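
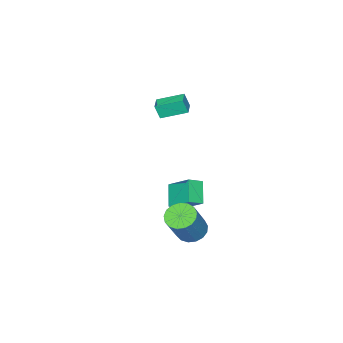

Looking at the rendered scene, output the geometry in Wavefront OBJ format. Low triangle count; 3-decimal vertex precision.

v 0.66 0.64 0.536
v 0.64 2.002 1.603
v -0.084 0.935 0.146
v -0.103 2.297 1.213
v 1.423 1.363 -0.373
v 1.404 2.725 0.694
v 0.68 1.658 -0.763
v 0.66 3.02 0.304
v 2.264 3.702 -0.389
v 2.894 4.057 -0.816
v 3.966 4.294 0.963
v 3.336 3.938 1.389
v 2.659 4.367 -0.716
v 3.73 4.604 1.063
v 2.333 4.525 -0.541
v 3.405 4.762 1.238
v 1.992 4.494 -0.331
v 3.063 4.731 1.448
v 1.713 4.281 -0.134
v 2.784 4.518 1.645
v 1.56 3.936 0.004
v 2.631 4.173 1.782
v 1.569 3.537 0.052
v 2.64 3.774 1.83
v 1.737 3.176 -0.002
v 2.808 3.412 1.777
v 2.026 2.935 -0.144
v 3.097 3.171 1.635
v 2.369 2.87 -0.342
v 3.441 3.106 1.437
v 2.689 2.995 -0.551
v 3.76 3.232 1.228
v 2.911 3.282 -0.723
v 3.983 3.519 1.056
v 2.985 3.666 -0.819
v 4.057 3.902 0.96
v -4.182 -2.355 2.752
v -4.044 -2.63 3.608
v -3.456 -1.793 2.816
v -3.318 -2.069 3.672
v -3.242 -3.511 2.228
v -3.104 -3.787 3.084
v -2.516 -2.95 2.292
v -2.378 -3.225 3.148
f 2 4 1
f 5 2 1
f 1 4 3
f 3 5 1
f 2 8 4
f 6 2 5
f 6 8 2
f 4 8 3
f 7 5 3
f 3 8 7
f 7 6 5
f 8 6 7
f 10 9 13
f 10 13 11
f 11 13 14
f 11 14 12
f 13 9 15
f 13 15 14
f 14 15 16
f 14 16 12
f 15 9 17
f 15 17 16
f 16 17 18
f 16 18 12
f 17 9 19
f 17 19 18
f 18 19 20
f 18 20 12
f 19 9 21
f 19 21 20
f 20 21 22
f 20 22 12
f 21 9 23
f 21 23 22
f 22 23 24
f 22 24 12
f 23 9 25
f 23 25 24
f 24 25 26
f 24 26 12
f 25 9 27
f 25 27 26
f 26 27 28
f 26 28 12
f 27 9 29
f 27 29 28
f 28 29 30
f 28 30 12
f 29 9 31
f 29 31 30
f 30 31 32
f 30 32 12
f 31 9 33
f 31 33 32
f 32 33 34
f 32 34 12
f 33 9 35
f 33 35 34
f 34 35 36
f 34 36 12
f 35 9 10
f 35 10 36
f 36 10 11
f 36 11 12
f 38 40 37
f 41 38 37
f 37 40 39
f 39 41 37
f 38 44 40
f 42 38 41
f 42 44 38
f 40 44 39
f 43 41 39
f 39 44 43
f 43 42 41
f 44 42 43



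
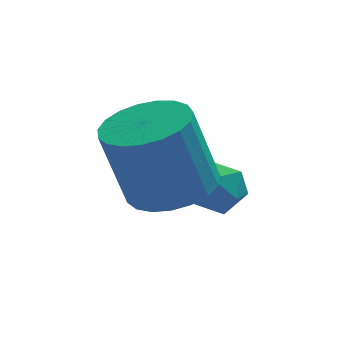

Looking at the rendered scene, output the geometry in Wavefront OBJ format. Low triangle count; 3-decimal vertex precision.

v -0.881 -3.664 2.002
v 0.017 -4.127 2.287
v -0.561 -4.019 4.283
v -1.459 -3.556 3.998
v 0.126 -3.705 2.296
v -0.451 -3.596 4.291
v 0.061 -3.275 2.254
v -0.517 -3.167 4.249
v -0.167 -2.913 2.168
v -0.745 -2.804 4.164
v -0.519 -2.68 2.054
v -1.096 -2.572 4.049
v -0.933 -2.618 1.931
v -1.51 -2.51 3.926
v -1.338 -2.737 1.82
v -1.916 -2.628 3.815
v -1.664 -3.016 1.74
v -2.242 -2.907 3.736
v -1.855 -3.407 1.706
v -2.433 -3.298 3.702
v -1.878 -3.843 1.724
v -2.455 -3.734 3.719
v -1.728 -4.247 1.789
v -2.305 -4.139 3.784
v -1.432 -4.551 1.891
v -2.009 -4.443 3.887
v -1.04 -4.702 2.013
v -1.618 -4.594 4.008
v -0.621 -4.673 2.132
v -1.199 -4.565 4.128
v -0.247 -4.47 2.23
v -0.825 -4.361 4.225
v -0.175 -2.227 1.313
v 0.328 -2.464 0.769
v 0.012 -3.296 1.951
v 0.515 -3.533 1.407
v 0.699 -2.938 1.874
v 0.583 -2.278 1.48
v -0.243 -3.482 1.24
v -0.359 -2.822 0.846
v 0.286 -3.24 0.724
v 0.868 -2.903 1.115
v -0.528 -2.857 1.605
v 0.054 -2.52 1.996
f 2 1 5
f 2 5 3
f 3 5 6
f 3 6 4
f 5 1 7
f 5 7 6
f 6 7 8
f 6 8 4
f 7 1 9
f 7 9 8
f 8 9 10
f 8 10 4
f 9 1 11
f 9 11 10
f 10 11 12
f 10 12 4
f 11 1 13
f 11 13 12
f 12 13 14
f 12 14 4
f 13 1 15
f 13 15 14
f 14 15 16
f 14 16 4
f 15 1 17
f 15 17 16
f 16 17 18
f 16 18 4
f 17 1 19
f 17 19 18
f 18 19 20
f 18 20 4
f 19 1 21
f 19 21 20
f 20 21 22
f 20 22 4
f 21 1 23
f 21 23 22
f 22 23 24
f 22 24 4
f 23 1 25
f 23 25 24
f 24 25 26
f 24 26 4
f 25 1 27
f 25 27 26
f 26 27 28
f 26 28 4
f 27 1 29
f 27 29 28
f 28 29 30
f 28 30 4
f 29 1 31
f 29 31 30
f 30 31 32
f 30 32 4
f 31 1 2
f 31 2 32
f 32 2 3
f 32 3 4
f 33 44 38
f 33 38 34
f 33 34 40
f 33 40 43
f 33 43 44
f 34 38 42
f 38 44 37
f 44 43 35
f 43 40 39
f 40 34 41
f 36 42 37
f 36 37 35
f 36 35 39
f 36 39 41
f 36 41 42
f 37 42 38
f 35 37 44
f 39 35 43
f 41 39 40
f 42 41 34



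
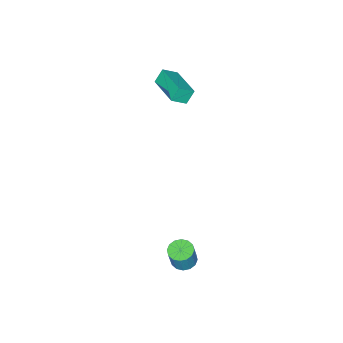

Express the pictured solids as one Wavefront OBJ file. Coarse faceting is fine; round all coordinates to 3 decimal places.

v 1.224 3.809 -3.352
v 1.606 3.301 -3.423
v 1.959 3.403 -2.26
v 1.576 3.911 -2.188
v 1.794 3.562 -3.503
v 2.147 3.664 -2.34
v 1.829 3.889 -3.542
v 2.182 3.991 -2.379
v 1.702 4.195 -3.531
v 2.055 4.297 -2.367
v 1.447 4.397 -3.471
v 1.799 4.499 -2.307
v 1.131 4.442 -3.379
v 1.484 4.544 -2.216
v 0.841 4.317 -3.28
v 1.194 4.419 -2.117
v 0.653 4.056 -3.2
v 1.006 4.158 -2.037
v 0.618 3.729 -3.161
v 0.971 3.831 -1.998
v 0.745 3.423 -3.173
v 1.098 3.525 -2.009
v 1.001 3.221 -3.233
v 1.353 3.323 -2.069
v 1.316 3.176 -3.324
v 1.669 3.278 -2.161
v -4.227 -1.686 3.705
v -3.542 -2.042 4.187
v -3.449 0.14 3.947
v -2.764 -0.216 4.429
v -3.776 -1.784 2.991
v -3.091 -2.14 3.473
v -2.998 0.042 3.233
v -2.313 -0.314 3.715
f 2 1 5
f 2 5 3
f 3 5 6
f 3 6 4
f 5 1 7
f 5 7 6
f 6 7 8
f 6 8 4
f 7 1 9
f 7 9 8
f 8 9 10
f 8 10 4
f 9 1 11
f 9 11 10
f 10 11 12
f 10 12 4
f 11 1 13
f 11 13 12
f 12 13 14
f 12 14 4
f 13 1 15
f 13 15 14
f 14 15 16
f 14 16 4
f 15 1 17
f 15 17 16
f 16 17 18
f 16 18 4
f 17 1 19
f 17 19 18
f 18 19 20
f 18 20 4
f 19 1 21
f 19 21 20
f 20 21 22
f 20 22 4
f 21 1 23
f 21 23 22
f 22 23 24
f 22 24 4
f 23 1 25
f 23 25 24
f 24 25 26
f 24 26 4
f 25 1 2
f 25 2 26
f 26 2 3
f 26 3 4
f 28 30 27
f 31 28 27
f 27 30 29
f 29 31 27
f 28 34 30
f 32 28 31
f 32 34 28
f 30 34 29
f 33 31 29
f 29 34 33
f 33 32 31
f 34 32 33



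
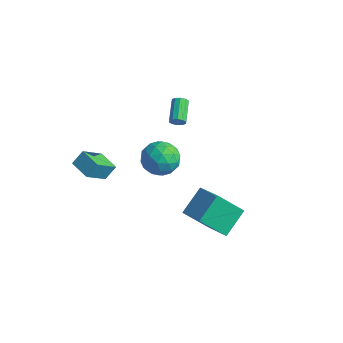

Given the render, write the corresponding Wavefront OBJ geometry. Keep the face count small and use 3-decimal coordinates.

v -4.197 -3.126 0.953
v -3.984 -2.435 1.728
v -4.075 -1.712 -0.34
v -3.862 -1.021 0.436
v -2.838 -3.379 0.804
v -2.625 -2.688 1.58
v -2.716 -1.965 -0.488
v -2.503 -1.274 0.287
v 2.646 -1.376 -0.392
v 4.294 -1.837 0.434
v 2.579 0.239 0.645
v 4.226 -0.223 1.471
v 3.734 -0.317 -1.971
v 5.381 -0.779 -1.145
v 3.666 1.297 -0.934
v 5.314 0.836 -0.108
v 0.928 0.158 3.274
v 1.246 -0.38 2.239
v -0.026 -1.46 3.821
v 0.292 -1.998 2.786
v 1.129 -1.757 3.624
v 1.719 -0.757 3.286
v -0.499 -1.083 2.774
v 0.091 -0.083 2.436
v 0.364 -1.147 1.93
v 1.37 -1.563 2.455
v -0.15 -0.277 3.605
v 0.856 -0.693 4.13
v 1.171 0.031 2.708
v 0.049 -1.871 3.352
v 0.541 -1.729 3.844
v 0.728 -2.045 3.236
v 1.449 -0.191 3.324
v 1.636 -0.507 2.715
v 1.567 -1.316 3.529
v -0.416 -1.333 3.345
v -0.229 -1.649 2.736
v 0.492 0.205 2.824
v 0.679 -0.111 2.216
v -0.347 -0.524 2.531
v 0.839 -0.736 1.918
v 0.278 -1.687 2.24
v -0.187 -1.149 2.233
v 0.16 -0.561 2.034
v 1.431 -0.981 2.227
v 0.87 -1.932 2.548
v 1.362 -1.79 3.041
v 1.709 -1.202 2.842
v 0.912 -1.431 2.045
v 0.35 0.092 3.512
v -0.211 -0.859 3.833
v -0.489 -0.638 3.218
v -0.142 -0.05 3.019
v 0.942 -0.153 3.82
v 0.381 -1.104 4.142
v 1.06 -1.279 4.026
v 1.407 -0.691 3.827
v 0.308 -0.409 4.015
v -1.267 2.714 2.377
v -0.909 2.785 2.747
v -1.755 3.997 3.333
v -2.113 3.926 2.963
v -0.827 2.965 2.494
v -1.672 4.177 3.079
v -0.913 3.048 2.196
v -1.759 4.261 2.781
v -1.134 3.004 1.967
v -1.98 4.217 2.553
v -1.407 2.849 1.895
v -2.252 4.062 2.48
v -1.625 2.643 2.007
v -2.471 3.855 2.593
v -1.708 2.463 2.261
v -2.553 3.675 2.846
v -1.621 2.379 2.559
v -2.467 3.592 3.144
v -1.4 2.423 2.787
v -2.246 3.636 3.373
v -1.128 2.578 2.86
v -1.973 3.791 3.445
f 2 4 1
f 5 2 1
f 1 4 3
f 3 5 1
f 2 8 4
f 6 2 5
f 6 8 2
f 4 8 3
f 7 5 3
f 3 8 7
f 7 6 5
f 8 6 7
f 10 12 9
f 13 10 9
f 9 12 11
f 11 13 9
f 10 16 12
f 14 10 13
f 14 16 10
f 12 16 11
f 15 13 11
f 11 16 15
f 15 14 13
f 16 14 15
f 17 54 33
f 54 28 57
f 33 57 22
f 54 57 33
f 17 33 29
f 33 22 34
f 29 34 18
f 33 34 29
f 17 29 38
f 29 18 39
f 38 39 24
f 29 39 38
f 17 38 50
f 38 24 53
f 50 53 27
f 38 53 50
f 17 50 54
f 50 27 58
f 54 58 28
f 50 58 54
f 18 34 45
f 34 22 48
f 45 48 26
f 34 48 45
f 22 57 35
f 57 28 56
f 35 56 21
f 57 56 35
f 28 58 55
f 58 27 51
f 55 51 19
f 58 51 55
f 27 53 52
f 53 24 40
f 52 40 23
f 53 40 52
f 24 39 44
f 39 18 41
f 44 41 25
f 39 41 44
f 20 46 32
f 46 26 47
f 32 47 21
f 46 47 32
f 20 32 30
f 32 21 31
f 30 31 19
f 32 31 30
f 20 30 37
f 30 19 36
f 37 36 23
f 30 36 37
f 20 37 42
f 37 23 43
f 42 43 25
f 37 43 42
f 20 42 46
f 42 25 49
f 46 49 26
f 42 49 46
f 21 47 35
f 47 26 48
f 35 48 22
f 47 48 35
f 19 31 55
f 31 21 56
f 55 56 28
f 31 56 55
f 23 36 52
f 36 19 51
f 52 51 27
f 36 51 52
f 25 43 44
f 43 23 40
f 44 40 24
f 43 40 44
f 26 49 45
f 49 25 41
f 45 41 18
f 49 41 45
f 60 59 63
f 60 63 61
f 61 63 64
f 61 64 62
f 63 59 65
f 63 65 64
f 64 65 66
f 64 66 62
f 65 59 67
f 65 67 66
f 66 67 68
f 66 68 62
f 67 59 69
f 67 69 68
f 68 69 70
f 68 70 62
f 69 59 71
f 69 71 70
f 70 71 72
f 70 72 62
f 71 59 73
f 71 73 72
f 72 73 74
f 72 74 62
f 73 59 75
f 73 75 74
f 74 75 76
f 74 76 62
f 75 59 77
f 75 77 76
f 76 77 78
f 76 78 62
f 77 59 79
f 77 79 78
f 78 79 80
f 78 80 62
f 79 59 60
f 79 60 80
f 80 60 61
f 80 61 62



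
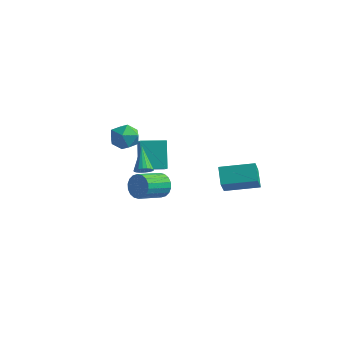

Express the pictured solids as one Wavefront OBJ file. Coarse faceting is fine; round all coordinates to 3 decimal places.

v -2.499 3.361 1.332
v -1.873 2.723 1.921
v -1.454 4.302 1.24
v -0.827 3.665 1.828
v -1.893 2.535 -0.208
v -1.266 1.898 0.38
v -0.847 3.477 -0.301
v -0.221 2.839 0.288
v 0.461 1.212 0.116
v 0.859 1.342 0.774
v 0.457 -0.103 1.302
v 0.059 -0.232 0.644
v 0.541 1.459 0.852
v 0.14 0.014 1.38
v 0.208 1.527 0.784
v -0.194 0.082 1.312
v -0.076 1.532 0.583
v -0.477 0.087 1.111
v -0.253 1.475 0.29
v -0.654 0.03 0.818
v -0.289 1.365 -0.037
v -0.69 -0.08 0.491
v -0.176 1.225 -0.334
v -0.578 -0.22 0.194
v 0.063 1.083 -0.542
v -0.339 -0.362 -0.014
v 0.38 0.966 -0.62
v -0.021 -0.479 -0.092
v 0.714 0.898 -0.552
v 0.312 -0.547 -0.024
v 0.997 0.893 -0.351
v 0.596 -0.552 0.177
v 1.174 0.95 -0.058
v 0.773 -0.495 0.47
v 1.21 1.06 0.269
v 0.809 -0.385 0.797
v 1.098 1.2 0.566
v 0.696 -0.245 1.094
v 0.295 -0.046 1.813
v 0.733 -0.031 2.093
v -0.475 0.866 2.967
v 0.752 0.156 1.958
v 0.68 0.303 1.794
v 0.532 0.381 1.634
v 0.337 0.374 1.509
v 0.134 0.284 1.445
v -0.037 0.128 1.453
v -0.143 -0.061 1.533
v -0.162 -0.248 1.668
v -0.09 -0.395 1.832
v 0.058 -0.473 1.992
v 0.253 -0.466 2.117
v 0.456 -0.376 2.182
v 0.627 -0.221 2.173
v -2.444 3.282 2.29
v -2.093 2.848 1.552
v -3.267 2.072 2.608
v -2.916 1.638 1.87
v -2.377 1.819 2.601
v -1.869 2.566 2.404
v -3.491 2.354 1.756
v -2.983 3.101 1.559
v -2.739 2.275 1.222
v -2.051 1.944 1.744
v -3.309 2.976 2.416
v -2.621 2.645 2.938
v 3.568 2.078 0.807
v 2.99 2.744 1.576
v 3.167 3.032 -0.32
v 2.589 3.698 0.449
v 5.151 3.102 1.111
v 4.573 3.768 1.88
v 4.75 4.056 -0.016
v 4.172 4.722 0.753
f 2 4 1
f 5 2 1
f 1 4 3
f 3 5 1
f 2 8 4
f 6 2 5
f 6 8 2
f 4 8 3
f 7 5 3
f 3 8 7
f 7 6 5
f 8 6 7
f 10 9 13
f 10 13 11
f 11 13 14
f 11 14 12
f 13 9 15
f 13 15 14
f 14 15 16
f 14 16 12
f 15 9 17
f 15 17 16
f 16 17 18
f 16 18 12
f 17 9 19
f 17 19 18
f 18 19 20
f 18 20 12
f 19 9 21
f 19 21 20
f 20 21 22
f 20 22 12
f 21 9 23
f 21 23 22
f 22 23 24
f 22 24 12
f 23 9 25
f 23 25 24
f 24 25 26
f 24 26 12
f 25 9 27
f 25 27 26
f 26 27 28
f 26 28 12
f 27 9 29
f 27 29 28
f 28 29 30
f 28 30 12
f 29 9 31
f 29 31 30
f 30 31 32
f 30 32 12
f 31 9 33
f 31 33 32
f 32 33 34
f 32 34 12
f 33 9 35
f 33 35 34
f 34 35 36
f 34 36 12
f 35 9 37
f 35 37 36
f 36 37 38
f 36 38 12
f 37 9 10
f 37 10 38
f 38 10 11
f 38 11 12
f 40 39 42
f 40 42 41
f 42 39 43
f 42 43 41
f 43 39 44
f 43 44 41
f 44 39 45
f 44 45 41
f 45 39 46
f 45 46 41
f 46 39 47
f 46 47 41
f 47 39 48
f 47 48 41
f 48 39 49
f 48 49 41
f 49 39 50
f 49 50 41
f 50 39 51
f 50 51 41
f 51 39 52
f 51 52 41
f 52 39 53
f 52 53 41
f 53 39 54
f 53 54 41
f 54 39 40
f 54 40 41
f 55 66 60
f 55 60 56
f 55 56 62
f 55 62 65
f 55 65 66
f 56 60 64
f 60 66 59
f 66 65 57
f 65 62 61
f 62 56 63
f 58 64 59
f 58 59 57
f 58 57 61
f 58 61 63
f 58 63 64
f 59 64 60
f 57 59 66
f 61 57 65
f 63 61 62
f 64 63 56
f 68 70 67
f 71 68 67
f 67 70 69
f 69 71 67
f 68 74 70
f 72 68 71
f 72 74 68
f 70 74 69
f 73 71 69
f 69 74 73
f 73 72 71
f 74 72 73



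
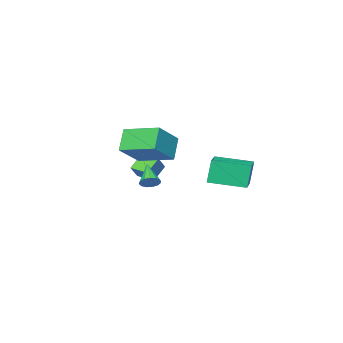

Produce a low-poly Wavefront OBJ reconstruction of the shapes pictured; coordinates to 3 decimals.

v 3.008 0.023 0.566
v 3.512 -0.181 0.738
v 2.332 -0.903 1.454
v 3.44 0.061 0.935
v 3.231 0.292 1.016
v 2.952 0.436 0.954
v 2.69 0.45 0.768
v 2.529 0.327 0.518
v 2.52 0.108 0.284
v 2.667 -0.138 0.139
v 2.921 -0.333 0.129
v 3.204 -0.416 0.258
v 3.424 -0.359 0.485
v -1.056 -4.435 -0.114
v -0.347 -4.193 0.705
v -1.267 -3.364 -0.248
v -0.558 -3.122 0.571
v -0.162 -4.358 -0.911
v 0.547 -4.116 -0.092
v -0.373 -3.287 -1.045
v 0.336 -3.045 -0.226
v -0.566 -4.325 1.641
v 1.045 -4.092 2.854
v -1.207 -2.271 2.099
v 0.404 -2.038 3.311
v 0.256 -3.802 0.449
v 1.867 -3.569 1.661
v -0.385 -1.748 0.906
v 1.226 -1.515 2.119
v -1.108 3.075 0.27
v -1.447 3.048 1.7
v 0.258 4.196 0.614
v -0.081 4.169 2.044
v 0.141 1.471 0.536
v -0.198 1.444 1.966
v 1.507 2.592 0.88
v 1.168 2.565 2.31
f 2 1 4
f 2 4 3
f 4 1 5
f 4 5 3
f 5 1 6
f 5 6 3
f 6 1 7
f 6 7 3
f 7 1 8
f 7 8 3
f 8 1 9
f 8 9 3
f 9 1 10
f 9 10 3
f 10 1 11
f 10 11 3
f 11 1 12
f 11 12 3
f 12 1 13
f 12 13 3
f 13 1 2
f 13 2 3
f 15 17 14
f 18 15 14
f 14 17 16
f 16 18 14
f 15 21 17
f 19 15 18
f 19 21 15
f 17 21 16
f 20 18 16
f 16 21 20
f 20 19 18
f 21 19 20
f 23 25 22
f 26 23 22
f 22 25 24
f 24 26 22
f 23 29 25
f 27 23 26
f 27 29 23
f 25 29 24
f 28 26 24
f 24 29 28
f 28 27 26
f 29 27 28
f 31 33 30
f 34 31 30
f 30 33 32
f 32 34 30
f 31 37 33
f 35 31 34
f 35 37 31
f 33 37 32
f 36 34 32
f 32 37 36
f 36 35 34
f 37 35 36



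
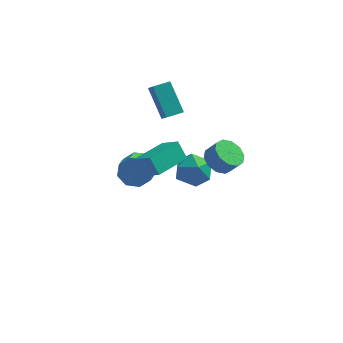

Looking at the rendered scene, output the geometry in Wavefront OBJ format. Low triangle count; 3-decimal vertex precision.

v 0.75 4.431 -4.132
v 1.231 4.891 -3.085
v 0.969 2.569 -3.415
v 1.45 3.029 -2.368
v 0.249 3.201 -2.627
v 0.114 4.352 -3.07
v 2.086 3.108 -3.43
v 1.951 4.259 -3.873
v 2.057 4.073 -2.651
v 0.921 4.131 -2.155
v 1.279 3.329 -4.345
v 0.143 3.387 -3.849
v -1.781 2.364 -2.123
v -1.342 2.751 -1.3
v -1.359 1.443 -0.675
v -1.799 1.056 -1.497
v -2.113 2.779 -1.264
v -2.131 1.471 -0.639
v -2.69 2.564 -1.731
v -2.708 1.255 -1.105
v -2.735 2.231 -2.427
v -2.753 0.923 -1.802
v -2.221 1.977 -2.945
v -2.238 0.669 -2.32
v -1.449 1.949 -2.981
v -1.467 0.641 -2.356
v -0.872 2.165 -2.515
v -0.89 0.856 -1.889
v -0.827 2.497 -1.818
v -0.845 1.189 -1.193
v 2.464 3.819 -2.314
v 2.95 3.082 -2.785
v 3.601 2.944 -1.897
v 3.116 3.681 -1.426
v 3.238 3.614 -2.913
v 3.889 3.476 -2.025
v 3.231 4.224 -2.813
v 3.882 4.085 -1.925
v 2.931 4.679 -2.522
v 3.582 4.541 -1.634
v 2.452 4.806 -2.152
v 3.104 4.668 -1.264
v 1.979 4.556 -1.843
v 2.63 4.418 -0.955
v 1.691 4.024 -1.715
v 2.342 3.886 -0.827
v 1.698 3.415 -1.815
v 2.349 3.276 -0.927
v 1.998 2.959 -2.106
v 2.649 2.821 -1.218
v 2.476 2.832 -2.476
v 3.128 2.694 -1.588
v -0.572 -3.54 2.319
v 0.331 -4.129 3.045
v -1.109 -3.157 3.298
v -0.205 -3.745 4.024
v 0.625 -1.755 2.276
v 1.529 -2.343 3.002
v 0.089 -1.371 3.255
v 0.992 -1.96 3.981
v -0.253 2.448 2.239
v -1.165 3.597 3.824
v -0.609 3.087 1.571
v -1.521 4.236 3.157
v 0.621 3.024 2.323
v -0.291 4.173 3.909
v 0.265 3.663 1.656
v -0.647 4.812 3.241
f 1 12 6
f 1 6 2
f 1 2 8
f 1 8 11
f 1 11 12
f 2 6 10
f 6 12 5
f 12 11 3
f 11 8 7
f 8 2 9
f 4 10 5
f 4 5 3
f 4 3 7
f 4 7 9
f 4 9 10
f 5 10 6
f 3 5 12
f 7 3 11
f 9 7 8
f 10 9 2
f 14 13 17
f 14 17 15
f 15 17 18
f 15 18 16
f 17 13 19
f 17 19 18
f 18 19 20
f 18 20 16
f 19 13 21
f 19 21 20
f 20 21 22
f 20 22 16
f 21 13 23
f 21 23 22
f 22 23 24
f 22 24 16
f 23 13 25
f 23 25 24
f 24 25 26
f 24 26 16
f 25 13 27
f 25 27 26
f 26 27 28
f 26 28 16
f 27 13 29
f 27 29 28
f 28 29 30
f 28 30 16
f 29 13 14
f 29 14 30
f 30 14 15
f 30 15 16
f 32 31 35
f 32 35 33
f 33 35 36
f 33 36 34
f 35 31 37
f 35 37 36
f 36 37 38
f 36 38 34
f 37 31 39
f 37 39 38
f 38 39 40
f 38 40 34
f 39 31 41
f 39 41 40
f 40 41 42
f 40 42 34
f 41 31 43
f 41 43 42
f 42 43 44
f 42 44 34
f 43 31 45
f 43 45 44
f 44 45 46
f 44 46 34
f 45 31 47
f 45 47 46
f 46 47 48
f 46 48 34
f 47 31 49
f 47 49 48
f 48 49 50
f 48 50 34
f 49 31 51
f 49 51 50
f 50 51 52
f 50 52 34
f 51 31 32
f 51 32 52
f 52 32 33
f 52 33 34
f 54 56 53
f 57 54 53
f 53 56 55
f 55 57 53
f 54 60 56
f 58 54 57
f 58 60 54
f 56 60 55
f 59 57 55
f 55 60 59
f 59 58 57
f 60 58 59
f 62 64 61
f 65 62 61
f 61 64 63
f 63 65 61
f 62 68 64
f 66 62 65
f 66 68 62
f 64 68 63
f 67 65 63
f 63 68 67
f 67 66 65
f 68 66 67



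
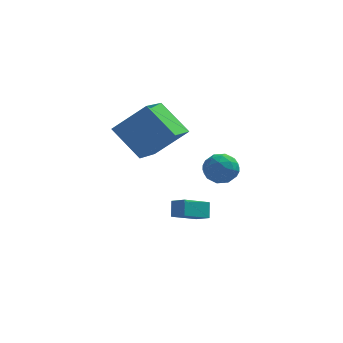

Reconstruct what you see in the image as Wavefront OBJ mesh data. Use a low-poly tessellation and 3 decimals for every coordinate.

v -0.202 -1.29 0.584
v -1.481 -0.454 1.875
v 0.274 0.636 -0.191
v -1.004 1.472 1.1
v 1.284 -1.112 1.94
v 0.006 -0.276 3.231
v 1.761 0.814 1.165
v 0.482 1.65 2.456
v 1.083 -0.71 -3.332
v 1.061 -0.182 -2.654
v 2.12 0.138 -3.96
v 2.099 0.666 -3.281
v 1.681 -1.166 -2.959
v 1.66 -0.638 -2.28
v 2.719 -0.318 -3.586
v 2.697 0.21 -2.908
v 3.02 -1.113 -0.017
v 3.773 -1.156 0.355
v 2.747 -2.384 0.385
v 3.5 -2.427 0.757
v 2.904 -1.922 1.07
v 3.073 -1.137 0.822
v 3.447 -2.403 -0.082
v 3.616 -1.618 -0.33
v 4.037 -1.954 0.316
v 3.701 -1.657 1.027
v 2.819 -1.883 -0.287
v 2.483 -1.586 0.424
v 3.42 -1.023 0.134
v 3.1 -2.517 0.606
v 2.75 -2.22 0.79
v 3.192 -2.246 1.009
v 3.009 -1.011 0.408
v 3.452 -1.037 0.627
v 2.941 -1.487 1.047
v 3.068 -2.503 0.113
v 3.511 -2.529 0.332
v 3.328 -1.294 -0.269
v 3.77 -1.32 -0.05
v 3.579 -2.053 -0.307
v 4.018 -1.517 0.329
v 3.858 -2.265 0.566
v 3.826 -2.25 0.073
v 3.925 -1.789 -0.074
v 3.821 -1.343 0.748
v 3.661 -2.09 0.984
v 3.311 -1.793 1.168
v 3.41 -1.331 1.022
v 3.976 -1.812 0.724
v 2.859 -1.45 -0.244
v 2.699 -2.197 -0.008
v 3.11 -2.209 -0.282
v 3.209 -1.747 -0.428
v 2.662 -1.275 0.174
v 2.502 -2.023 0.411
v 2.595 -1.751 0.814
v 2.694 -1.29 0.667
v 2.544 -1.728 0.016
f 2 4 1
f 5 2 1
f 1 4 3
f 3 5 1
f 2 8 4
f 6 2 5
f 6 8 2
f 4 8 3
f 7 5 3
f 3 8 7
f 7 6 5
f 8 6 7
f 10 12 9
f 13 10 9
f 9 12 11
f 11 13 9
f 10 16 12
f 14 10 13
f 14 16 10
f 12 16 11
f 15 13 11
f 11 16 15
f 15 14 13
f 16 14 15
f 17 54 33
f 54 28 57
f 33 57 22
f 54 57 33
f 17 33 29
f 33 22 34
f 29 34 18
f 33 34 29
f 17 29 38
f 29 18 39
f 38 39 24
f 29 39 38
f 17 38 50
f 38 24 53
f 50 53 27
f 38 53 50
f 17 50 54
f 50 27 58
f 54 58 28
f 50 58 54
f 18 34 45
f 34 22 48
f 45 48 26
f 34 48 45
f 22 57 35
f 57 28 56
f 35 56 21
f 57 56 35
f 28 58 55
f 58 27 51
f 55 51 19
f 58 51 55
f 27 53 52
f 53 24 40
f 52 40 23
f 53 40 52
f 24 39 44
f 39 18 41
f 44 41 25
f 39 41 44
f 20 46 32
f 46 26 47
f 32 47 21
f 46 47 32
f 20 32 30
f 32 21 31
f 30 31 19
f 32 31 30
f 20 30 37
f 30 19 36
f 37 36 23
f 30 36 37
f 20 37 42
f 37 23 43
f 42 43 25
f 37 43 42
f 20 42 46
f 42 25 49
f 46 49 26
f 42 49 46
f 21 47 35
f 47 26 48
f 35 48 22
f 47 48 35
f 19 31 55
f 31 21 56
f 55 56 28
f 31 56 55
f 23 36 52
f 36 19 51
f 52 51 27
f 36 51 52
f 25 43 44
f 43 23 40
f 44 40 24
f 43 40 44
f 26 49 45
f 49 25 41
f 45 41 18
f 49 41 45



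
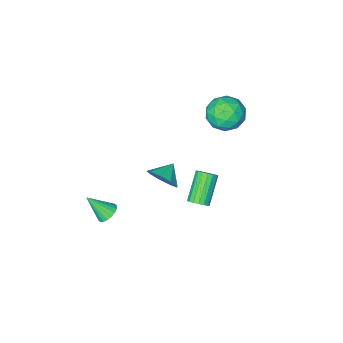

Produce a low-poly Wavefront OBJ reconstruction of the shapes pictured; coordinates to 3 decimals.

v -3.269 0.305 4.687
v -2.641 -0.144 3.73
v -4.979 -0.216 3.81
v -4.351 -0.665 2.853
v -4.296 -1.23 3.944
v -3.239 -0.908 4.486
v -4.381 0.548 3.054
v -3.324 0.87 3.596
v -3.328 0.006 2.72
v -3.276 -1.093 3.27
v -4.344 0.733 4.27
v -4.292 -0.366 4.82
v -2.805 0.126 4.286
v -4.815 -0.486 3.254
v -4.783 -0.818 3.896
v -4.413 -1.082 3.333
v -3.157 -0.323 4.73
v -2.788 -0.587 4.167
v -3.76 -1.225 4.293
v -4.832 0.227 3.373
v -4.463 -0.037 2.81
v -3.207 0.722 4.207
v -2.837 0.458 3.644
v -3.86 0.865 3.247
v -2.84 -0.05 3.129
v -3.844 -0.356 2.614
v -3.862 0.357 2.732
v -3.241 0.546 3.051
v -2.809 -0.696 3.453
v -3.814 -1.002 2.937
v -3.781 -1.334 3.579
v -3.161 -1.145 3.897
v -3.213 -0.607 2.859
v -3.806 0.642 4.603
v -4.811 0.336 4.087
v -4.459 0.785 3.643
v -3.839 0.974 3.961
v -3.776 -0.004 4.926
v -4.78 -0.31 4.411
v -4.379 -0.906 4.489
v -3.758 -0.717 4.808
v -4.407 0.247 4.681
v 1.352 1.154 1.847
v 1.92 0.832 2.617
v 0.388 0.806 2.413
v 1.74 1.492 2.716
v 1.378 1.993 2.409
v 1.003 2.102 1.838
v 0.792 1.768 1.272
v 0.842 1.146 0.975
v 1.131 0.528 1.086
v 1.523 0.203 1.553
v 1.835 0.323 2.158
v 2.757 -2.439 -4.027
v 3.395 -2.241 -4.322
v 3.623 -3.301 -2.733
v 3.332 -1.997 -4.117
v 3.154 -1.841 -3.894
v 2.898 -1.803 -3.698
v 2.614 -1.891 -3.567
v 2.359 -2.088 -3.527
v 2.182 -2.354 -3.586
v 2.119 -2.637 -3.733
v 2.183 -2.881 -3.938
v 2.361 -3.037 -4.161
v 2.617 -3.075 -4.357
v 2.901 -2.987 -4.488
v 3.156 -2.79 -4.528
v 3.333 -2.524 -4.468
v -0.679 1.694 -1.289
v -0.184 1.32 -1.096
v -1.386 0.432 0.263
v -1.881 0.806 0.069
v -0.163 1.571 -0.914
v -1.365 0.683 0.445
v -0.261 1.851 -0.817
v -1.463 0.962 0.542
v -0.454 2.094 -0.829
v -1.656 1.205 0.53
v -0.699 2.246 -0.946
v -1.901 1.357 0.413
v -0.939 2.271 -1.142
v -2.141 1.383 0.217
v -1.12 2.165 -1.372
v -2.322 1.276 -0.013
v -1.2 1.95 -1.583
v -2.402 1.062 -0.224
v -1.16 1.677 -1.726
v -2.362 0.789 -0.367
v -1.01 1.408 -1.77
v -2.212 0.519 -0.411
v -0.785 1.204 -1.703
v -1.987 0.316 -0.344
v -0.535 1.113 -1.542
v -1.737 0.224 -0.183
v -0.318 1.155 -1.323
v -1.52 0.266 0.036
f 1 38 17
f 38 12 41
f 17 41 6
f 38 41 17
f 1 17 13
f 17 6 18
f 13 18 2
f 17 18 13
f 1 13 22
f 13 2 23
f 22 23 8
f 13 23 22
f 1 22 34
f 22 8 37
f 34 37 11
f 22 37 34
f 1 34 38
f 34 11 42
f 38 42 12
f 34 42 38
f 2 18 29
f 18 6 32
f 29 32 10
f 18 32 29
f 6 41 19
f 41 12 40
f 19 40 5
f 41 40 19
f 12 42 39
f 42 11 35
f 39 35 3
f 42 35 39
f 11 37 36
f 37 8 24
f 36 24 7
f 37 24 36
f 8 23 28
f 23 2 25
f 28 25 9
f 23 25 28
f 4 30 16
f 30 10 31
f 16 31 5
f 30 31 16
f 4 16 14
f 16 5 15
f 14 15 3
f 16 15 14
f 4 14 21
f 14 3 20
f 21 20 7
f 14 20 21
f 4 21 26
f 21 7 27
f 26 27 9
f 21 27 26
f 4 26 30
f 26 9 33
f 30 33 10
f 26 33 30
f 5 31 19
f 31 10 32
f 19 32 6
f 31 32 19
f 3 15 39
f 15 5 40
f 39 40 12
f 15 40 39
f 7 20 36
f 20 3 35
f 36 35 11
f 20 35 36
f 9 27 28
f 27 7 24
f 28 24 8
f 27 24 28
f 10 33 29
f 33 9 25
f 29 25 2
f 33 25 29
f 44 43 46
f 44 46 45
f 46 43 47
f 46 47 45
f 47 43 48
f 47 48 45
f 48 43 49
f 48 49 45
f 49 43 50
f 49 50 45
f 50 43 51
f 50 51 45
f 51 43 52
f 51 52 45
f 52 43 53
f 52 53 45
f 53 43 44
f 53 44 45
f 55 54 57
f 55 57 56
f 57 54 58
f 57 58 56
f 58 54 59
f 58 59 56
f 59 54 60
f 59 60 56
f 60 54 61
f 60 61 56
f 61 54 62
f 61 62 56
f 62 54 63
f 62 63 56
f 63 54 64
f 63 64 56
f 64 54 65
f 64 65 56
f 65 54 66
f 65 66 56
f 66 54 67
f 66 67 56
f 67 54 68
f 67 68 56
f 68 54 69
f 68 69 56
f 69 54 55
f 69 55 56
f 71 70 74
f 71 74 72
f 72 74 75
f 72 75 73
f 74 70 76
f 74 76 75
f 75 76 77
f 75 77 73
f 76 70 78
f 76 78 77
f 77 78 79
f 77 79 73
f 78 70 80
f 78 80 79
f 79 80 81
f 79 81 73
f 80 70 82
f 80 82 81
f 81 82 83
f 81 83 73
f 82 70 84
f 82 84 83
f 83 84 85
f 83 85 73
f 84 70 86
f 84 86 85
f 85 86 87
f 85 87 73
f 86 70 88
f 86 88 87
f 87 88 89
f 87 89 73
f 88 70 90
f 88 90 89
f 89 90 91
f 89 91 73
f 90 70 92
f 90 92 91
f 91 92 93
f 91 93 73
f 92 70 94
f 92 94 93
f 93 94 95
f 93 95 73
f 94 70 96
f 94 96 95
f 95 96 97
f 95 97 73
f 96 70 71
f 96 71 97
f 97 71 72
f 97 72 73



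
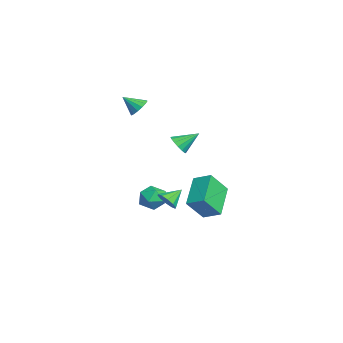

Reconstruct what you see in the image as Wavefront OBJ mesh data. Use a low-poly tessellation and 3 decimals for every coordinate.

v 2.816 1.562 -2.516
v 3.339 1.533 -2.149
v 2.444 2.358 -1.924
v 3.411 1.787 -2.445
v 3.255 1.954 -2.767
v 2.932 1.972 -2.994
v 2.564 1.833 -3.039
v 2.293 1.591 -2.884
v 2.221 1.337 -2.588
v 2.377 1.17 -2.266
v 2.7 1.152 -2.039
v 3.068 1.291 -1.994
v -2.622 0.875 1.812
v -2.099 0.551 1.601
v -2.838 0.045 2.548
v -1.986 0.745 1.852
v -2.044 0.973 2.093
v -2.256 1.175 2.258
v -2.567 1.297 2.303
v -2.892 1.305 2.217
v -3.145 1.198 2.022
v -3.257 1.005 1.771
v -3.2 0.776 1.531
v -2.987 0.574 1.366
v -2.677 0.453 1.32
v -2.352 0.444 1.407
v 2.599 3.754 -2.101
v 2.995 2.854 -0.929
v 3.148 4.534 -1.687
v 3.544 3.634 -0.515
v 4.176 3.166 -3.085
v 4.572 2.266 -1.913
v 4.725 3.946 -2.671
v 5.121 3.046 -1.499
v -1.427 1.602 -3.915
v -0.769 1.937 -4.318
v -0.611 0.663 -3.362
v 0.047 0.998 -3.765
v -0.323 1.422 -3.14
v -0.827 2.002 -3.481
v -0.553 0.598 -4.199
v -1.057 1.178 -4.54
v -0.229 1.316 -4.493
v -0.086 1.825 -3.839
v -1.294 0.775 -3.841
v -1.151 1.284 -3.187
v -1.021 2.669 -0.298
v -0.566 2.4 0.097
v -1.039 3.751 0.458
v -0.388 2.569 -0.141
v -0.38 2.765 -0.42
v -0.543 2.936 -0.667
v -0.835 3.034 -0.816
v -1.176 3.035 -0.825
v -1.476 2.938 -0.694
v -1.654 2.769 -0.456
v -1.663 2.573 -0.176
v -1.499 2.403 0.071
v -1.208 2.304 0.219
v -0.866 2.303 0.228
f 2 1 4
f 2 4 3
f 4 1 5
f 4 5 3
f 5 1 6
f 5 6 3
f 6 1 7
f 6 7 3
f 7 1 8
f 7 8 3
f 8 1 9
f 8 9 3
f 9 1 10
f 9 10 3
f 10 1 11
f 10 11 3
f 11 1 12
f 11 12 3
f 12 1 2
f 12 2 3
f 14 13 16
f 14 16 15
f 16 13 17
f 16 17 15
f 17 13 18
f 17 18 15
f 18 13 19
f 18 19 15
f 19 13 20
f 19 20 15
f 20 13 21
f 20 21 15
f 21 13 22
f 21 22 15
f 22 13 23
f 22 23 15
f 23 13 24
f 23 24 15
f 24 13 25
f 24 25 15
f 25 13 26
f 25 26 15
f 26 13 14
f 26 14 15
f 28 30 27
f 31 28 27
f 27 30 29
f 29 31 27
f 28 34 30
f 32 28 31
f 32 34 28
f 30 34 29
f 33 31 29
f 29 34 33
f 33 32 31
f 34 32 33
f 35 46 40
f 35 40 36
f 35 36 42
f 35 42 45
f 35 45 46
f 36 40 44
f 40 46 39
f 46 45 37
f 45 42 41
f 42 36 43
f 38 44 39
f 38 39 37
f 38 37 41
f 38 41 43
f 38 43 44
f 39 44 40
f 37 39 46
f 41 37 45
f 43 41 42
f 44 43 36
f 48 47 50
f 48 50 49
f 50 47 51
f 50 51 49
f 51 47 52
f 51 52 49
f 52 47 53
f 52 53 49
f 53 47 54
f 53 54 49
f 54 47 55
f 54 55 49
f 55 47 56
f 55 56 49
f 56 47 57
f 56 57 49
f 57 47 58
f 57 58 49
f 58 47 59
f 58 59 49
f 59 47 60
f 59 60 49
f 60 47 48
f 60 48 49



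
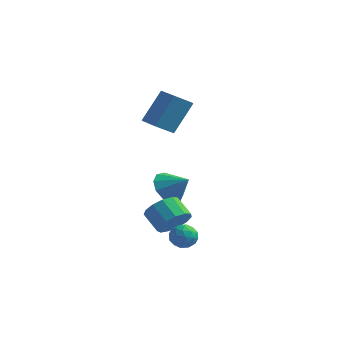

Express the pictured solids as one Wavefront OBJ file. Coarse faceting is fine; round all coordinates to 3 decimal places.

v 2.961 -2.503 -2.389
v 3.277 -3.005 -2.808
v 2.223 -3.315 -1.972
v 2.539 -3.817 -2.391
v 2.901 -3.533 -1.829
v 3.356 -3.031 -2.087
v 2.144 -3.289 -2.693
v 2.599 -2.787 -2.951
v 2.771 -3.49 -2.995
v 3.239 -3.641 -2.462
v 2.261 -2.679 -2.318
v 2.729 -2.83 -1.785
v 3.184 -2.682 -2.635
v 2.316 -3.638 -2.145
v 2.529 -3.471 -1.815
v 2.714 -3.765 -2.061
v 3.23 -2.698 -2.212
v 3.416 -2.993 -2.458
v 3.195 -3.303 -1.883
v 2.084 -3.327 -2.322
v 2.27 -3.622 -2.568
v 2.786 -2.555 -2.719
v 2.971 -2.849 -2.965
v 2.305 -3.017 -2.897
v 3.072 -3.263 -2.991
v 2.639 -3.74 -2.746
v 2.406 -3.43 -2.924
v 2.674 -3.135 -3.075
v 3.347 -3.351 -2.678
v 2.914 -3.829 -2.433
v 3.126 -3.662 -2.103
v 3.394 -3.367 -2.254
v 3.05 -3.637 -2.788
v 2.586 -2.491 -2.347
v 2.153 -2.969 -2.102
v 2.106 -2.953 -2.526
v 2.374 -2.658 -2.677
v 2.861 -2.58 -2.034
v 2.428 -3.057 -1.789
v 2.826 -3.185 -1.705
v 3.094 -2.89 -1.856
v 2.45 -2.683 -1.992
v -0.787 1.755 -2
v -0.33 2.433 -2.626
v 0.347 1.745 -1.18
v -0.648 2.759 -2.181
v -1.019 2.702 -1.667
v -1.302 2.283 -1.281
v -1.389 1.662 -1.169
v -1.245 1.077 -1.374
v -0.927 0.751 -1.818
v -0.555 0.808 -2.332
v -0.273 1.227 -2.719
v -0.186 1.848 -2.831
v 1.408 -1.581 -2.509
v 1.979 -1.608 -1.751
v 1.044 -1.226 -1.032
v 0.472 -1.199 -1.791
v 2.023 -1.115 -1.956
v 1.088 -0.733 -1.237
v 1.872 -0.771 -2.336
v 0.937 -0.388 -1.617
v 1.573 -0.683 -2.772
v 0.638 -0.301 -2.053
v 1.222 -0.881 -3.124
v 0.286 -0.499 -2.405
v 0.929 -1.301 -3.281
v -0.006 -0.919 -2.562
v 0.789 -1.81 -3.193
v -0.147 -1.428 -2.474
v 0.845 -2.246 -2.888
v -0.09 -1.864 -2.169
v 1.079 -2.471 -2.463
v 0.144 -2.089 -1.744
v 1.418 -2.414 -2.053
v 0.483 -2.032 -1.334
v 1.754 -2.092 -1.787
v 0.819 -1.71 -1.068
v -1.603 0.607 2.811
v -1.106 1.618 4.536
v -1.062 1.475 2.146
v -0.565 2.486 3.871
v -0.515 -0.026 2.869
v -0.018 0.985 4.594
v 0.026 0.842 2.204
v 0.523 1.853 3.929
f 1 38 17
f 38 12 41
f 17 41 6
f 38 41 17
f 1 17 13
f 17 6 18
f 13 18 2
f 17 18 13
f 1 13 22
f 13 2 23
f 22 23 8
f 13 23 22
f 1 22 34
f 22 8 37
f 34 37 11
f 22 37 34
f 1 34 38
f 34 11 42
f 38 42 12
f 34 42 38
f 2 18 29
f 18 6 32
f 29 32 10
f 18 32 29
f 6 41 19
f 41 12 40
f 19 40 5
f 41 40 19
f 12 42 39
f 42 11 35
f 39 35 3
f 42 35 39
f 11 37 36
f 37 8 24
f 36 24 7
f 37 24 36
f 8 23 28
f 23 2 25
f 28 25 9
f 23 25 28
f 4 30 16
f 30 10 31
f 16 31 5
f 30 31 16
f 4 16 14
f 16 5 15
f 14 15 3
f 16 15 14
f 4 14 21
f 14 3 20
f 21 20 7
f 14 20 21
f 4 21 26
f 21 7 27
f 26 27 9
f 21 27 26
f 4 26 30
f 26 9 33
f 30 33 10
f 26 33 30
f 5 31 19
f 31 10 32
f 19 32 6
f 31 32 19
f 3 15 39
f 15 5 40
f 39 40 12
f 15 40 39
f 7 20 36
f 20 3 35
f 36 35 11
f 20 35 36
f 9 27 28
f 27 7 24
f 28 24 8
f 27 24 28
f 10 33 29
f 33 9 25
f 29 25 2
f 33 25 29
f 44 43 46
f 44 46 45
f 46 43 47
f 46 47 45
f 47 43 48
f 47 48 45
f 48 43 49
f 48 49 45
f 49 43 50
f 49 50 45
f 50 43 51
f 50 51 45
f 51 43 52
f 51 52 45
f 52 43 53
f 52 53 45
f 53 43 54
f 53 54 45
f 54 43 44
f 54 44 45
f 56 55 59
f 56 59 57
f 57 59 60
f 57 60 58
f 59 55 61
f 59 61 60
f 60 61 62
f 60 62 58
f 61 55 63
f 61 63 62
f 62 63 64
f 62 64 58
f 63 55 65
f 63 65 64
f 64 65 66
f 64 66 58
f 65 55 67
f 65 67 66
f 66 67 68
f 66 68 58
f 67 55 69
f 67 69 68
f 68 69 70
f 68 70 58
f 69 55 71
f 69 71 70
f 70 71 72
f 70 72 58
f 71 55 73
f 71 73 72
f 72 73 74
f 72 74 58
f 73 55 75
f 73 75 74
f 74 75 76
f 74 76 58
f 75 55 77
f 75 77 76
f 76 77 78
f 76 78 58
f 77 55 56
f 77 56 78
f 78 56 57
f 78 57 58
f 80 82 79
f 83 80 79
f 79 82 81
f 81 83 79
f 80 86 82
f 84 80 83
f 84 86 80
f 82 86 81
f 85 83 81
f 81 86 85
f 85 84 83
f 86 84 85



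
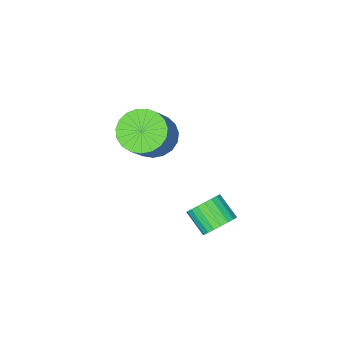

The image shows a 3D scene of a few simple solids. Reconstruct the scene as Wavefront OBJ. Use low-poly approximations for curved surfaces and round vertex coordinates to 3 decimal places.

v 3.281 -4.176 3.056
v 4.142 -4.28 2.482
v 5.26 -3.469 4.01
v 4.399 -3.364 4.584
v 4.007 -3.885 2.37
v 5.125 -3.074 3.898
v 3.746 -3.54 2.378
v 4.865 -2.728 3.906
v 3.406 -3.304 2.502
v 4.524 -2.493 4.03
v 3.043 -3.22 2.722
v 4.161 -2.408 4.25
v 2.722 -3.3 3
v 3.84 -2.489 4.528
v 2.497 -3.532 3.288
v 3.615 -2.721 4.816
v 2.408 -3.876 3.535
v 3.526 -3.064 5.064
v 2.47 -4.271 3.7
v 3.588 -3.46 5.228
v 2.672 -4.649 3.753
v 3.79 -3.838 5.281
v 2.979 -4.946 3.686
v 4.097 -4.135 5.214
v 3.339 -5.11 3.51
v 4.457 -4.298 5.038
v 3.688 -5.112 3.255
v 4.806 -4.3 4.783
v 3.967 -4.952 2.966
v 5.085 -4.141 4.494
v 4.128 -4.658 2.692
v 5.246 -3.846 4.22
v 3.79 0.916 1.592
v 4.258 0.586 1.092
v 4.339 -0.385 1.809
v 3.87 -0.056 2.308
v 4.46 0.741 1.28
v 4.541 -0.231 1.996
v 4.546 0.926 1.521
v 4.627 -0.046 2.237
v 4.502 1.109 1.774
v 4.582 0.138 2.491
v 4.334 1.259 1.996
v 4.414 0.288 2.713
v 4.072 1.35 2.148
v 4.152 0.378 2.865
v 3.761 1.365 2.204
v 3.842 0.393 2.921
v 3.455 1.303 2.154
v 3.536 0.331 2.87
v 3.208 1.174 2.007
v 3.288 0.202 2.723
v 3.06 1 1.787
v 3.141 0.028 2.504
v 3.039 0.812 1.534
v 3.12 -0.16 2.251
v 3.148 0.641 1.291
v 3.228 -0.33 2.008
v 3.368 0.519 1.1
v 3.448 -0.453 1.817
v 3.66 0.464 0.994
v 3.741 -0.507 1.711
v 3.975 0.488 0.991
v 4.056 -0.483 1.708
f 2 1 5
f 2 5 3
f 3 5 6
f 3 6 4
f 5 1 7
f 5 7 6
f 6 7 8
f 6 8 4
f 7 1 9
f 7 9 8
f 8 9 10
f 8 10 4
f 9 1 11
f 9 11 10
f 10 11 12
f 10 12 4
f 11 1 13
f 11 13 12
f 12 13 14
f 12 14 4
f 13 1 15
f 13 15 14
f 14 15 16
f 14 16 4
f 15 1 17
f 15 17 16
f 16 17 18
f 16 18 4
f 17 1 19
f 17 19 18
f 18 19 20
f 18 20 4
f 19 1 21
f 19 21 20
f 20 21 22
f 20 22 4
f 21 1 23
f 21 23 22
f 22 23 24
f 22 24 4
f 23 1 25
f 23 25 24
f 24 25 26
f 24 26 4
f 25 1 27
f 25 27 26
f 26 27 28
f 26 28 4
f 27 1 29
f 27 29 28
f 28 29 30
f 28 30 4
f 29 1 31
f 29 31 30
f 30 31 32
f 30 32 4
f 31 1 2
f 31 2 32
f 32 2 3
f 32 3 4
f 34 33 37
f 34 37 35
f 35 37 38
f 35 38 36
f 37 33 39
f 37 39 38
f 38 39 40
f 38 40 36
f 39 33 41
f 39 41 40
f 40 41 42
f 40 42 36
f 41 33 43
f 41 43 42
f 42 43 44
f 42 44 36
f 43 33 45
f 43 45 44
f 44 45 46
f 44 46 36
f 45 33 47
f 45 47 46
f 46 47 48
f 46 48 36
f 47 33 49
f 47 49 48
f 48 49 50
f 48 50 36
f 49 33 51
f 49 51 50
f 50 51 52
f 50 52 36
f 51 33 53
f 51 53 52
f 52 53 54
f 52 54 36
f 53 33 55
f 53 55 54
f 54 55 56
f 54 56 36
f 55 33 57
f 55 57 56
f 56 57 58
f 56 58 36
f 57 33 59
f 57 59 58
f 58 59 60
f 58 60 36
f 59 33 61
f 59 61 60
f 60 61 62
f 60 62 36
f 61 33 63
f 61 63 62
f 62 63 64
f 62 64 36
f 63 33 34
f 63 34 64
f 64 34 35
f 64 35 36



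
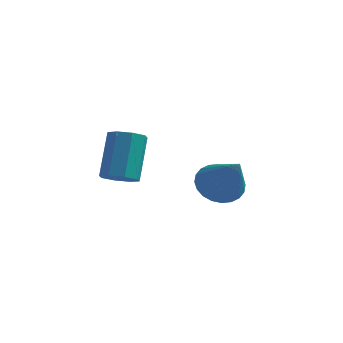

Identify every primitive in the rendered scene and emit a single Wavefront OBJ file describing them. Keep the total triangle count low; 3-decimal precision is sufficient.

v 3.136 2.516 -2.272
v 3.731 2.411 -2.716
v 3.944 1.664 -0.988
v 3.799 2.666 -2.59
v 3.765 2.898 -2.415
v 3.636 3.072 -2.218
v 3.431 3.161 -2.029
v 3.181 3.153 -1.878
v 2.924 3.047 -1.786
v 2.699 2.86 -1.769
v 2.541 2.621 -1.828
v 2.473 2.366 -1.954
v 2.506 2.134 -2.129
v 2.636 1.96 -2.326
v 2.841 1.871 -2.515
v 3.091 1.879 -2.666
v 3.348 1.985 -2.758
v 3.573 2.172 -2.775
v 1.406 -0.934 -0.721
v 1.687 -1.311 -0.436
v 1.615 -0.444 0.785
v 1.334 -0.066 0.501
v 1.938 -1.029 -0.622
v 1.867 -0.162 0.6
v 1.878 -0.691 -0.865
v 1.806 0.176 0.356
v 1.541 -0.495 -1.024
v 1.469 0.372 0.197
v 1.125 -0.556 -1.005
v 1.053 0.311 0.216
v 0.873 -0.838 -0.82
v 0.802 0.029 0.402
v 0.934 -1.176 -0.576
v 0.862 -0.309 0.645
v 1.271 -1.372 -0.417
v 1.199 -0.505 0.804
f 2 1 4
f 2 4 3
f 4 1 5
f 4 5 3
f 5 1 6
f 5 6 3
f 6 1 7
f 6 7 3
f 7 1 8
f 7 8 3
f 8 1 9
f 8 9 3
f 9 1 10
f 9 10 3
f 10 1 11
f 10 11 3
f 11 1 12
f 11 12 3
f 12 1 13
f 12 13 3
f 13 1 14
f 13 14 3
f 14 1 15
f 14 15 3
f 15 1 16
f 15 16 3
f 16 1 17
f 16 17 3
f 17 1 18
f 17 18 3
f 18 1 2
f 18 2 3
f 20 19 23
f 20 23 21
f 21 23 24
f 21 24 22
f 23 19 25
f 23 25 24
f 24 25 26
f 24 26 22
f 25 19 27
f 25 27 26
f 26 27 28
f 26 28 22
f 27 19 29
f 27 29 28
f 28 29 30
f 28 30 22
f 29 19 31
f 29 31 30
f 30 31 32
f 30 32 22
f 31 19 33
f 31 33 32
f 32 33 34
f 32 34 22
f 33 19 35
f 33 35 34
f 34 35 36
f 34 36 22
f 35 19 20
f 35 20 36
f 36 20 21
f 36 21 22



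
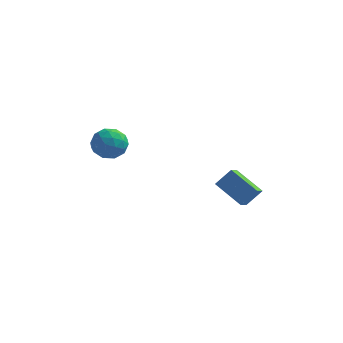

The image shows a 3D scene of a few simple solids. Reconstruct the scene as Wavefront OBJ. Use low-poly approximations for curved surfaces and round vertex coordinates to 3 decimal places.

v 4.375 -2.128 -4.801
v 4.289 -3.021 -4.316
v 2.626 -1.405 -3.781
v 2.54 -2.298 -3.296
v 5.18 -1.642 -3.764
v 5.094 -2.535 -3.279
v 3.431 -0.919 -2.744
v 3.345 -1.812 -2.259
v -3.49 -2.953 0.539
v -2.494 -3.078 -0.055
v -4.166 -4.522 -0.265
v -3.17 -4.647 -0.859
v -3.183 -4.8 0.298
v -2.765 -3.83 0.795
v -3.895 -3.77 -1.115
v -3.477 -2.8 -0.618
v -2.744 -3.583 -1.077
v -2.303 -4.22 -0.204
v -4.357 -3.38 -0.116
v -3.916 -4.017 0.757
v -2.933 -2.877 0.312
v -3.727 -4.723 -0.632
v -3.735 -4.812 0.048
v -3.149 -4.886 -0.301
v -3.092 -3.32 0.812
v -2.506 -3.393 0.463
v -2.911 -4.406 0.671
v -4.154 -4.207 -0.783
v -3.568 -4.28 -1.132
v -3.511 -2.714 -0.019
v -2.925 -2.788 -0.368
v -3.749 -3.194 -0.991
v -2.494 -3.248 -0.638
v -2.891 -4.171 -1.11
v -3.318 -3.655 -1.26
v -3.072 -3.085 -0.969
v -2.235 -3.622 -0.124
v -2.632 -4.545 -0.597
v -2.64 -4.635 0.084
v -2.394 -4.064 0.375
v -2.382 -3.919 -0.725
v -4.028 -3.055 0.277
v -4.425 -3.978 -0.196
v -4.266 -3.536 -0.695
v -4.02 -2.965 -0.404
v -3.769 -3.429 0.79
v -4.166 -4.352 0.318
v -3.588 -4.515 0.649
v -3.342 -3.945 0.94
v -4.278 -3.681 0.405
f 2 4 1
f 5 2 1
f 1 4 3
f 3 5 1
f 2 8 4
f 6 2 5
f 6 8 2
f 4 8 3
f 7 5 3
f 3 8 7
f 7 6 5
f 8 6 7
f 9 46 25
f 46 20 49
f 25 49 14
f 46 49 25
f 9 25 21
f 25 14 26
f 21 26 10
f 25 26 21
f 9 21 30
f 21 10 31
f 30 31 16
f 21 31 30
f 9 30 42
f 30 16 45
f 42 45 19
f 30 45 42
f 9 42 46
f 42 19 50
f 46 50 20
f 42 50 46
f 10 26 37
f 26 14 40
f 37 40 18
f 26 40 37
f 14 49 27
f 49 20 48
f 27 48 13
f 49 48 27
f 20 50 47
f 50 19 43
f 47 43 11
f 50 43 47
f 19 45 44
f 45 16 32
f 44 32 15
f 45 32 44
f 16 31 36
f 31 10 33
f 36 33 17
f 31 33 36
f 12 38 24
f 38 18 39
f 24 39 13
f 38 39 24
f 12 24 22
f 24 13 23
f 22 23 11
f 24 23 22
f 12 22 29
f 22 11 28
f 29 28 15
f 22 28 29
f 12 29 34
f 29 15 35
f 34 35 17
f 29 35 34
f 12 34 38
f 34 17 41
f 38 41 18
f 34 41 38
f 13 39 27
f 39 18 40
f 27 40 14
f 39 40 27
f 11 23 47
f 23 13 48
f 47 48 20
f 23 48 47
f 15 28 44
f 28 11 43
f 44 43 19
f 28 43 44
f 17 35 36
f 35 15 32
f 36 32 16
f 35 32 36
f 18 41 37
f 41 17 33
f 37 33 10
f 41 33 37



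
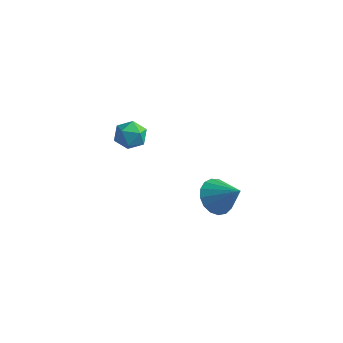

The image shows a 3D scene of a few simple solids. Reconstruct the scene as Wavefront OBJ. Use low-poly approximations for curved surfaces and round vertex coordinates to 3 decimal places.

v -3.731 2.661 -1.523
v -2.857 2.514 -1.409
v -3.943 1.246 -1.731
v -3.069 1.099 -1.617
v -3.573 1.354 -0.925
v -3.442 2.229 -0.796
v -3.358 1.531 -2.344
v -3.227 2.406 -2.215
v -2.626 1.816 -1.916
v -2.759 1.706 -1.039
v -4.041 2.054 -2.101
v -4.174 1.944 -1.224
v 2.432 -0.425 -1.842
v 3.104 -0.231 -2.57
v 3.688 -0.555 -0.718
v 2.993 0.206 -2.396
v 2.754 0.499 -2.094
v 2.441 0.579 -1.735
v 2.126 0.43 -1.4
v 1.881 0.085 -1.166
v 1.762 -0.377 -1.087
v 1.797 -0.85 -1.181
v 1.977 -1.225 -1.426
v 2.262 -1.418 -1.766
v 2.585 -1.382 -2.124
v 2.874 -1.128 -2.417
v 3.061 -0.712 -2.578
f 1 12 6
f 1 6 2
f 1 2 8
f 1 8 11
f 1 11 12
f 2 6 10
f 6 12 5
f 12 11 3
f 11 8 7
f 8 2 9
f 4 10 5
f 4 5 3
f 4 3 7
f 4 7 9
f 4 9 10
f 5 10 6
f 3 5 12
f 7 3 11
f 9 7 8
f 10 9 2
f 14 13 16
f 14 16 15
f 16 13 17
f 16 17 15
f 17 13 18
f 17 18 15
f 18 13 19
f 18 19 15
f 19 13 20
f 19 20 15
f 20 13 21
f 20 21 15
f 21 13 22
f 21 22 15
f 22 13 23
f 22 23 15
f 23 13 24
f 23 24 15
f 24 13 25
f 24 25 15
f 25 13 26
f 25 26 15
f 26 13 27
f 26 27 15
f 27 13 14
f 27 14 15



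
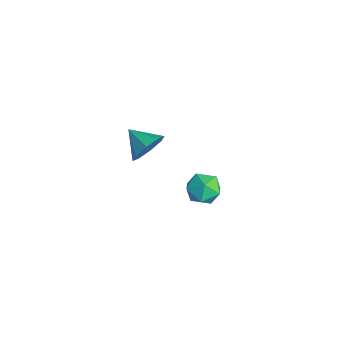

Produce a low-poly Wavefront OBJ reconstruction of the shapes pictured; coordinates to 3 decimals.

v -1.478 2.202 -3.685
v -0.714 2.466 -3.063
v -0.526 1.034 -4.357
v 0.238 1.298 -3.735
v -0.595 0.847 -3.357
v -1.183 1.569 -2.941
v -0.057 1.931 -4.479
v -0.645 2.653 -4.063
v 0.164 2.299 -3.553
v -0.168 1.629 -2.86
v -1.072 1.871 -4.56
v -1.404 1.201 -3.867
v 0.923 -1.647 2.599
v 1.456 -1.942 3.379
v -0.243 -2.213 3.181
v 1.165 -1.248 3.472
v 0.733 -0.788 3.053
v 0.411 -0.832 2.368
v 0.389 -1.353 1.818
v 0.68 -2.046 1.726
v 1.112 -2.506 2.145
v 1.434 -2.463 2.83
f 1 12 6
f 1 6 2
f 1 2 8
f 1 8 11
f 1 11 12
f 2 6 10
f 6 12 5
f 12 11 3
f 11 8 7
f 8 2 9
f 4 10 5
f 4 5 3
f 4 3 7
f 4 7 9
f 4 9 10
f 5 10 6
f 3 5 12
f 7 3 11
f 9 7 8
f 10 9 2
f 14 13 16
f 14 16 15
f 16 13 17
f 16 17 15
f 17 13 18
f 17 18 15
f 18 13 19
f 18 19 15
f 19 13 20
f 19 20 15
f 20 13 21
f 20 21 15
f 21 13 22
f 21 22 15
f 22 13 14
f 22 14 15



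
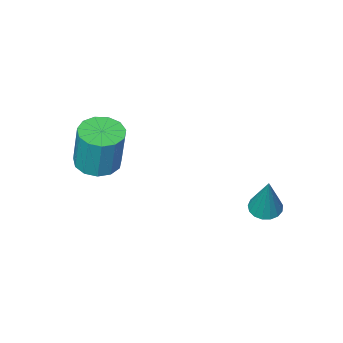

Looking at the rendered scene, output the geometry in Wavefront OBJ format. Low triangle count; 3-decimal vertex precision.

v 0.789 -1.58 1.168
v 1.425 -2.072 1.264
v 1.467 -1.673 3.029
v 0.831 -1.18 2.932
v 1.595 -1.66 1.166
v 1.637 -1.261 2.931
v 1.509 -1.222 1.069
v 1.551 -0.823 2.834
v 1.195 -0.898 1.004
v 1.237 -0.499 2.768
v 0.751 -0.79 0.99
v 0.794 -0.391 2.755
v 0.32 -0.933 1.033
v 0.362 -0.534 2.797
v 0.037 -1.281 1.118
v 0.08 -0.882 2.883
v -0.007 -1.724 1.219
v 0.036 -1.325 2.984
v 0.202 -2.121 1.304
v 0.244 -1.722 3.069
v 0.597 -2.346 1.346
v 0.639 -1.947 3.111
v 1.053 -2.328 1.331
v 1.095 -1.929 3.095
v -3.128 2.549 -0.119
v -2.733 2.92 -0.324
v -2.792 3.151 1.619
v -2.969 3.065 -0.329
v -3.242 3.092 -0.285
v -3.489 2.995 -0.204
v -3.653 2.795 -0.103
v -3.697 2.539 -0.005
v -3.611 2.285 0.066
v -3.414 2.091 0.095
v -3.152 2.002 0.075
v -2.884 2.039 0.011
v -2.672 2.192 -0.084
v -2.565 2.427 -0.186
v -2.587 2.689 -0.273
f 2 1 5
f 2 5 3
f 3 5 6
f 3 6 4
f 5 1 7
f 5 7 6
f 6 7 8
f 6 8 4
f 7 1 9
f 7 9 8
f 8 9 10
f 8 10 4
f 9 1 11
f 9 11 10
f 10 11 12
f 10 12 4
f 11 1 13
f 11 13 12
f 12 13 14
f 12 14 4
f 13 1 15
f 13 15 14
f 14 15 16
f 14 16 4
f 15 1 17
f 15 17 16
f 16 17 18
f 16 18 4
f 17 1 19
f 17 19 18
f 18 19 20
f 18 20 4
f 19 1 21
f 19 21 20
f 20 21 22
f 20 22 4
f 21 1 23
f 21 23 22
f 22 23 24
f 22 24 4
f 23 1 2
f 23 2 24
f 24 2 3
f 24 3 4
f 26 25 28
f 26 28 27
f 28 25 29
f 28 29 27
f 29 25 30
f 29 30 27
f 30 25 31
f 30 31 27
f 31 25 32
f 31 32 27
f 32 25 33
f 32 33 27
f 33 25 34
f 33 34 27
f 34 25 35
f 34 35 27
f 35 25 36
f 35 36 27
f 36 25 37
f 36 37 27
f 37 25 38
f 37 38 27
f 38 25 39
f 38 39 27
f 39 25 26
f 39 26 27



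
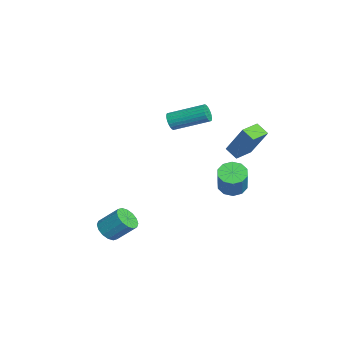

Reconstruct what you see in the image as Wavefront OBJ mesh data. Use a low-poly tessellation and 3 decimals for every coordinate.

v -3.805 3.555 -2.366
v -3.29 2.983 -2.749
v -2.34 2.812 -1.218
v -2.855 3.385 -0.834
v -3.082 3.467 -2.824
v -2.133 3.296 -1.292
v -3.151 3.984 -2.723
v -2.201 3.813 -1.192
v -3.469 4.338 -2.486
v -2.519 4.167 -0.955
v -3.916 4.393 -2.203
v -2.966 4.222 -0.672
v -4.32 4.128 -1.982
v -3.37 3.957 -0.451
v -4.527 3.644 -1.908
v -3.578 3.473 -0.376
v -4.459 3.127 -2.008
v -3.509 2.956 -0.477
v -4.141 2.773 -2.245
v -3.191 2.602 -0.714
v -3.694 2.718 -2.528
v -2.744 2.547 -0.997
v -3.209 0.01 3.254
v -2.924 -0.259 3.709
v -2.387 1.681 4.521
v -2.671 1.95 4.066
v -2.752 -0.241 3.551
v -2.215 1.699 4.363
v -2.649 -0.184 3.349
v -2.112 1.755 4.161
v -2.631 -0.098 3.132
v -2.094 1.841 3.944
v -2.701 0.004 2.933
v -2.164 1.943 3.745
v -2.849 0.108 2.784
v -2.312 2.047 3.596
v -3.051 0.196 2.706
v -2.514 2.136 3.518
v -3.277 0.257 2.711
v -2.74 2.196 3.523
v -3.493 0.279 2.799
v -2.956 2.219 3.611
v -3.665 0.261 2.957
v -3.128 2.201 3.769
v -3.768 0.205 3.159
v -3.231 2.144 3.971
v -3.786 0.119 3.376
v -3.249 2.058 4.188
v -3.716 0.017 3.575
v -3.179 1.956 4.387
v -3.568 -0.087 3.724
v -3.031 1.852 4.536
v -3.366 -0.176 3.802
v -2.829 1.764 4.614
v -3.14 -0.236 3.797
v -2.603 1.703 4.609
v 0.556 -3.871 -2.722
v 1.308 -3.94 -2.915
v 1.676 -2.918 -1.852
v 0.924 -2.849 -1.658
v 1.167 -3.645 -3.151
v 1.535 -2.623 -2.088
v 0.861 -3.409 -3.271
v 1.229 -2.387 -2.208
v 0.474 -3.298 -3.244
v 0.842 -2.276 -2.181
v 0.109 -3.34 -3.077
v 0.477 -2.318 -2.014
v -0.136 -3.524 -2.815
v 0.232 -2.502 -1.752
v -0.196 -3.802 -2.528
v 0.172 -2.78 -1.465
v -0.055 -4.097 -2.292
v 0.313 -3.075 -1.229
v 0.251 -4.333 -2.172
v 0.619 -3.311 -1.109
v 0.638 -4.444 -2.199
v 1.006 -3.422 -1.136
v 1.003 -4.402 -2.366
v 1.371 -3.38 -1.303
v 1.248 -4.218 -2.628
v 1.616 -3.196 -1.565
v 0.262 2.456 2.827
v 1.165 3.167 4.68
v -0.476 3.364 2.838
v 0.427 4.075 4.691
v 0.833 2.925 2.369
v 1.736 3.636 4.222
v 0.095 3.833 2.38
v 0.998 4.544 4.233
f 2 1 5
f 2 5 3
f 3 5 6
f 3 6 4
f 5 1 7
f 5 7 6
f 6 7 8
f 6 8 4
f 7 1 9
f 7 9 8
f 8 9 10
f 8 10 4
f 9 1 11
f 9 11 10
f 10 11 12
f 10 12 4
f 11 1 13
f 11 13 12
f 12 13 14
f 12 14 4
f 13 1 15
f 13 15 14
f 14 15 16
f 14 16 4
f 15 1 17
f 15 17 16
f 16 17 18
f 16 18 4
f 17 1 19
f 17 19 18
f 18 19 20
f 18 20 4
f 19 1 21
f 19 21 20
f 20 21 22
f 20 22 4
f 21 1 2
f 21 2 22
f 22 2 3
f 22 3 4
f 24 23 27
f 24 27 25
f 25 27 28
f 25 28 26
f 27 23 29
f 27 29 28
f 28 29 30
f 28 30 26
f 29 23 31
f 29 31 30
f 30 31 32
f 30 32 26
f 31 23 33
f 31 33 32
f 32 33 34
f 32 34 26
f 33 23 35
f 33 35 34
f 34 35 36
f 34 36 26
f 35 23 37
f 35 37 36
f 36 37 38
f 36 38 26
f 37 23 39
f 37 39 38
f 38 39 40
f 38 40 26
f 39 23 41
f 39 41 40
f 40 41 42
f 40 42 26
f 41 23 43
f 41 43 42
f 42 43 44
f 42 44 26
f 43 23 45
f 43 45 44
f 44 45 46
f 44 46 26
f 45 23 47
f 45 47 46
f 46 47 48
f 46 48 26
f 47 23 49
f 47 49 48
f 48 49 50
f 48 50 26
f 49 23 51
f 49 51 50
f 50 51 52
f 50 52 26
f 51 23 53
f 51 53 52
f 52 53 54
f 52 54 26
f 53 23 55
f 53 55 54
f 54 55 56
f 54 56 26
f 55 23 24
f 55 24 56
f 56 24 25
f 56 25 26
f 58 57 61
f 58 61 59
f 59 61 62
f 59 62 60
f 61 57 63
f 61 63 62
f 62 63 64
f 62 64 60
f 63 57 65
f 63 65 64
f 64 65 66
f 64 66 60
f 65 57 67
f 65 67 66
f 66 67 68
f 66 68 60
f 67 57 69
f 67 69 68
f 68 69 70
f 68 70 60
f 69 57 71
f 69 71 70
f 70 71 72
f 70 72 60
f 71 57 73
f 71 73 72
f 72 73 74
f 72 74 60
f 73 57 75
f 73 75 74
f 74 75 76
f 74 76 60
f 75 57 77
f 75 77 76
f 76 77 78
f 76 78 60
f 77 57 79
f 77 79 78
f 78 79 80
f 78 80 60
f 79 57 81
f 79 81 80
f 80 81 82
f 80 82 60
f 81 57 58
f 81 58 82
f 82 58 59
f 82 59 60
f 84 86 83
f 87 84 83
f 83 86 85
f 85 87 83
f 84 90 86
f 88 84 87
f 88 90 84
f 86 90 85
f 89 87 85
f 85 90 89
f 89 88 87
f 90 88 89



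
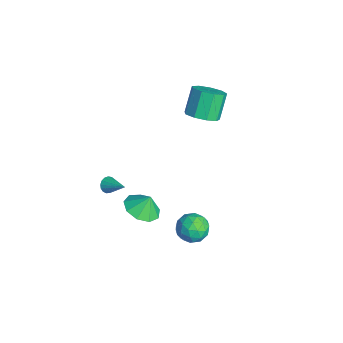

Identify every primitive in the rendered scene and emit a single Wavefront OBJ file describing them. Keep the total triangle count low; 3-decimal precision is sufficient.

v 2.815 0.856 -0.714
v 3.184 1.322 -0.005
v 3.536 -0.382 -0.275
v 3.905 0.084 0.434
v 2.998 -0.101 0.424
v 2.553 0.664 0.153
v 4.167 0.276 -0.433
v 3.722 1.041 -0.704
v 4.02 0.964 0.169
v 3.297 0.731 0.698
v 3.423 0.209 -0.978
v 2.7 -0.024 -0.449
v 2.937 1.197 -0.398
v 3.783 -0.257 0.118
v 3.251 -0.366 0.112
v 3.468 -0.092 0.528
v 2.565 0.81 -0.305
v 2.782 1.084 0.112
v 2.673 0.248 0.363
v 3.938 -0.144 -0.392
v 4.155 0.13 0.025
v 3.252 1.032 -0.808
v 3.469 1.306 -0.392
v 4.047 0.692 -0.643
v 3.645 1.261 0.121
v 4.068 0.534 0.379
v 4.222 0.646 -0.13
v 3.96 1.096 -0.29
v 3.22 1.124 0.432
v 3.643 0.397 0.69
v 3.111 0.288 0.684
v 2.849 0.737 0.525
v 3.711 0.913 0.534
v 3.077 0.543 -0.97
v 3.5 -0.184 -0.712
v 3.871 0.203 -0.805
v 3.609 0.652 -0.964
v 2.652 0.406 -0.659
v 3.075 -0.321 -0.401
v 2.76 -0.156 0.01
v 2.498 0.294 -0.15
v 3.009 0.027 -0.814
v 3.67 -2.226 2.865
v 4.653 -2.113 2.725
v 3.75 -1.794 3.775
v 4.319 -1.563 2.493
v 3.682 -1.322 2.436
v 3.038 -1.505 2.579
v 2.69 -2.025 2.857
v 2.801 -2.638 3.138
v 3.318 -3.059 3.291
v 3.999 -3.09 3.245
v 4.527 -2.716 3.022
v -2.314 2.639 3.054
v -1.791 2.069 3.624
v -2.563 2.692 4.955
v -3.086 3.261 4.386
v -1.483 2.642 3.535
v -2.255 3.265 4.866
v -1.563 3.213 3.221
v -2.335 3.836 4.552
v -1.995 3.516 2.829
v -2.767 4.138 4.16
v -2.576 3.408 2.543
v -3.348 4.03 3.874
v -3.034 2.94 2.496
v -3.806 3.562 3.827
v -3.156 2.331 2.71
v -3.928 2.954 4.041
v -2.883 1.866 3.086
v -3.655 2.489 4.417
v -2.344 1.763 3.447
v -3.116 2.386 4.778
v -1.243 -2.748 -0.37
v -0.897 -2.944 -0.69
v -0.197 -2.112 0.37
v -0.955 -2.73 -0.791
v -1.079 -2.52 -0.796
v -1.241 -2.362 -0.704
v -1.403 -2.293 -0.535
v -1.528 -2.328 -0.328
v -1.588 -2.459 -0.131
v -1.569 -2.656 0.011
v -1.474 -2.875 0.066
v -1.327 -3.064 0.021
v -1.161 -3.181 -0.114
v -1.013 -3.199 -0.307
v -0.918 -3.113 -0.515
f 1 38 17
f 38 12 41
f 17 41 6
f 38 41 17
f 1 17 13
f 17 6 18
f 13 18 2
f 17 18 13
f 1 13 22
f 13 2 23
f 22 23 8
f 13 23 22
f 1 22 34
f 22 8 37
f 34 37 11
f 22 37 34
f 1 34 38
f 34 11 42
f 38 42 12
f 34 42 38
f 2 18 29
f 18 6 32
f 29 32 10
f 18 32 29
f 6 41 19
f 41 12 40
f 19 40 5
f 41 40 19
f 12 42 39
f 42 11 35
f 39 35 3
f 42 35 39
f 11 37 36
f 37 8 24
f 36 24 7
f 37 24 36
f 8 23 28
f 23 2 25
f 28 25 9
f 23 25 28
f 4 30 16
f 30 10 31
f 16 31 5
f 30 31 16
f 4 16 14
f 16 5 15
f 14 15 3
f 16 15 14
f 4 14 21
f 14 3 20
f 21 20 7
f 14 20 21
f 4 21 26
f 21 7 27
f 26 27 9
f 21 27 26
f 4 26 30
f 26 9 33
f 30 33 10
f 26 33 30
f 5 31 19
f 31 10 32
f 19 32 6
f 31 32 19
f 3 15 39
f 15 5 40
f 39 40 12
f 15 40 39
f 7 20 36
f 20 3 35
f 36 35 11
f 20 35 36
f 9 27 28
f 27 7 24
f 28 24 8
f 27 24 28
f 10 33 29
f 33 9 25
f 29 25 2
f 33 25 29
f 44 43 46
f 44 46 45
f 46 43 47
f 46 47 45
f 47 43 48
f 47 48 45
f 48 43 49
f 48 49 45
f 49 43 50
f 49 50 45
f 50 43 51
f 50 51 45
f 51 43 52
f 51 52 45
f 52 43 53
f 52 53 45
f 53 43 44
f 53 44 45
f 55 54 58
f 55 58 56
f 56 58 59
f 56 59 57
f 58 54 60
f 58 60 59
f 59 60 61
f 59 61 57
f 60 54 62
f 60 62 61
f 61 62 63
f 61 63 57
f 62 54 64
f 62 64 63
f 63 64 65
f 63 65 57
f 64 54 66
f 64 66 65
f 65 66 67
f 65 67 57
f 66 54 68
f 66 68 67
f 67 68 69
f 67 69 57
f 68 54 70
f 68 70 69
f 69 70 71
f 69 71 57
f 70 54 72
f 70 72 71
f 71 72 73
f 71 73 57
f 72 54 55
f 72 55 73
f 73 55 56
f 73 56 57
f 75 74 77
f 75 77 76
f 77 74 78
f 77 78 76
f 78 74 79
f 78 79 76
f 79 74 80
f 79 80 76
f 80 74 81
f 80 81 76
f 81 74 82
f 81 82 76
f 82 74 83
f 82 83 76
f 83 74 84
f 83 84 76
f 84 74 85
f 84 85 76
f 85 74 86
f 85 86 76
f 86 74 87
f 86 87 76
f 87 74 88
f 87 88 76
f 88 74 75
f 88 75 76



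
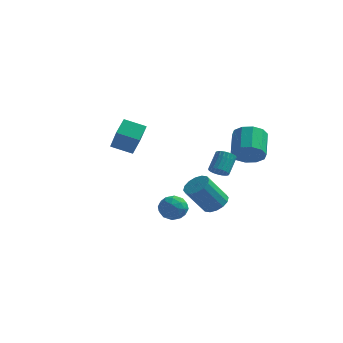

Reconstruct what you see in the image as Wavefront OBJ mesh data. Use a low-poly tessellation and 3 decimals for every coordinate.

v 0.366 -1.436 -1.707
v 1.149 -1.258 -1.226
v 0.611 -2.922 -1.554
v 1.394 -2.744 -1.073
v 0.56 -2.548 -0.698
v 0.408 -1.629 -0.792
v 1.352 -2.551 -1.988
v 1.2 -1.632 -2.082
v 1.758 -1.946 -1.4
v 1.269 -1.945 -0.603
v 0.491 -2.235 -2.177
v 0.002 -2.234 -1.38
v 0.736 -1.216 -1.48
v 1.024 -2.964 -1.3
v 0.533 -2.849 -1.079
v 0.994 -2.744 -0.797
v 0.301 -1.435 -1.225
v 0.761 -1.33 -0.942
v 0.414 -2.089 -0.631
v 0.999 -2.85 -1.838
v 1.459 -2.745 -1.555
v 0.766 -1.436 -1.983
v 1.227 -1.331 -1.701
v 1.346 -2.091 -2.149
v 1.554 -1.516 -1.3
v 1.698 -2.39 -1.21
v 1.673 -2.276 -1.747
v 1.585 -1.736 -1.803
v 1.267 -1.515 -0.831
v 1.411 -2.389 -0.741
v 0.92 -2.274 -0.52
v 0.831 -1.734 -0.576
v 1.625 -1.92 -0.933
v 0.349 -1.791 -2.039
v 0.493 -2.665 -1.949
v 0.929 -2.446 -2.204
v 0.84 -1.906 -2.26
v 0.062 -1.79 -1.57
v 0.206 -2.664 -1.48
v 0.175 -2.444 -0.977
v 0.087 -1.904 -1.033
v 0.135 -2.26 -1.847
v 2.757 0.011 -1.677
v 3.405 -0.593 -1.592
v 2.47 -1.356 0.103
v 1.823 -0.751 0.017
v 3.549 -0.229 -1.349
v 2.614 -0.992 0.346
v 3.481 0.199 -1.194
v 2.546 -0.563 0.501
v 3.219 0.577 -1.168
v 2.284 -0.185 0.526
v 2.833 0.803 -1.279
v 1.898 0.041 0.415
v 2.427 0.818 -1.497
v 1.492 0.055 0.198
v 2.11 0.616 -1.763
v 1.175 -0.147 -0.068
v 1.966 0.252 -2.006
v 1.031 -0.511 -0.311
v 2.034 -0.177 -2.161
v 1.099 -0.939 -0.466
v 2.296 -0.555 -2.186
v 1.361 -1.317 -0.492
v 2.682 -0.781 -2.075
v 1.747 -1.543 -0.381
v 3.088 -0.795 -1.858
v 2.153 -1.558 -0.163
v 3.866 2.853 1.209
v 4.203 2.364 2.098
v 3.811 3.917 3.101
v 3.474 4.407 2.211
v 4.721 2.671 1.825
v 4.33 4.224 2.828
v 4.912 3.047 1.317
v 4.521 4.601 2.319
v 4.704 3.35 0.767
v 4.313 4.903 1.769
v 4.176 3.463 0.386
v 3.784 5.016 1.388
v 3.529 3.343 0.319
v 3.137 4.896 1.322
v 3.01 3.036 0.592
v 2.619 4.589 1.595
v 2.819 2.659 1.101
v 2.428 4.213 2.103
v 3.027 2.357 1.651
v 2.636 3.91 2.653
v 3.556 2.244 2.032
v 3.164 3.797 3.034
v 2.827 0.328 0.749
v 3.143 0.689 0.325
v 3.269 1.712 1.287
v 2.953 1.352 1.711
v 2.89 0.76 0.281
v 3.016 1.784 1.243
v 2.627 0.758 0.319
v 2.753 1.781 1.281
v 2.398 0.681 0.43
v 2.524 1.704 1.392
v 2.243 0.543 0.597
v 2.369 1.566 1.559
v 2.19 0.368 0.791
v 2.315 1.391 1.752
v 2.246 0.186 0.977
v 2.372 1.209 1.938
v 2.403 0.029 1.123
v 2.529 1.052 2.085
v 2.633 -0.077 1.205
v 2.759 0.947 2.167
v 2.897 -0.112 1.208
v 3.023 0.911 2.17
v 3.149 -0.071 1.132
v 3.274 0.952 2.094
v 3.345 0.039 0.989
v 3.471 1.062 1.951
v 3.451 0.199 0.805
v 3.577 1.222 1.767
v 3.45 0.381 0.612
v 3.576 1.404 1.573
v 3.341 0.554 0.441
v 3.467 1.578 1.403
v -3.576 3.308 0.037
v -4.949 3.086 0.542
v -3.52 4.462 0.695
v -4.893 4.241 1.2
v -2.787 2.299 1.74
v -4.16 2.078 2.245
v -2.731 3.454 2.398
v -4.104 3.232 2.903
f 1 38 17
f 38 12 41
f 17 41 6
f 38 41 17
f 1 17 13
f 17 6 18
f 13 18 2
f 17 18 13
f 1 13 22
f 13 2 23
f 22 23 8
f 13 23 22
f 1 22 34
f 22 8 37
f 34 37 11
f 22 37 34
f 1 34 38
f 34 11 42
f 38 42 12
f 34 42 38
f 2 18 29
f 18 6 32
f 29 32 10
f 18 32 29
f 6 41 19
f 41 12 40
f 19 40 5
f 41 40 19
f 12 42 39
f 42 11 35
f 39 35 3
f 42 35 39
f 11 37 36
f 37 8 24
f 36 24 7
f 37 24 36
f 8 23 28
f 23 2 25
f 28 25 9
f 23 25 28
f 4 30 16
f 30 10 31
f 16 31 5
f 30 31 16
f 4 16 14
f 16 5 15
f 14 15 3
f 16 15 14
f 4 14 21
f 14 3 20
f 21 20 7
f 14 20 21
f 4 21 26
f 21 7 27
f 26 27 9
f 21 27 26
f 4 26 30
f 26 9 33
f 30 33 10
f 26 33 30
f 5 31 19
f 31 10 32
f 19 32 6
f 31 32 19
f 3 15 39
f 15 5 40
f 39 40 12
f 15 40 39
f 7 20 36
f 20 3 35
f 36 35 11
f 20 35 36
f 9 27 28
f 27 7 24
f 28 24 8
f 27 24 28
f 10 33 29
f 33 9 25
f 29 25 2
f 33 25 29
f 44 43 47
f 44 47 45
f 45 47 48
f 45 48 46
f 47 43 49
f 47 49 48
f 48 49 50
f 48 50 46
f 49 43 51
f 49 51 50
f 50 51 52
f 50 52 46
f 51 43 53
f 51 53 52
f 52 53 54
f 52 54 46
f 53 43 55
f 53 55 54
f 54 55 56
f 54 56 46
f 55 43 57
f 55 57 56
f 56 57 58
f 56 58 46
f 57 43 59
f 57 59 58
f 58 59 60
f 58 60 46
f 59 43 61
f 59 61 60
f 60 61 62
f 60 62 46
f 61 43 63
f 61 63 62
f 62 63 64
f 62 64 46
f 63 43 65
f 63 65 64
f 64 65 66
f 64 66 46
f 65 43 67
f 65 67 66
f 66 67 68
f 66 68 46
f 67 43 44
f 67 44 68
f 68 44 45
f 68 45 46
f 70 69 73
f 70 73 71
f 71 73 74
f 71 74 72
f 73 69 75
f 73 75 74
f 74 75 76
f 74 76 72
f 75 69 77
f 75 77 76
f 76 77 78
f 76 78 72
f 77 69 79
f 77 79 78
f 78 79 80
f 78 80 72
f 79 69 81
f 79 81 80
f 80 81 82
f 80 82 72
f 81 69 83
f 81 83 82
f 82 83 84
f 82 84 72
f 83 69 85
f 83 85 84
f 84 85 86
f 84 86 72
f 85 69 87
f 85 87 86
f 86 87 88
f 86 88 72
f 87 69 89
f 87 89 88
f 88 89 90
f 88 90 72
f 89 69 70
f 89 70 90
f 90 70 71
f 90 71 72
f 92 91 95
f 92 95 93
f 93 95 96
f 93 96 94
f 95 91 97
f 95 97 96
f 96 97 98
f 96 98 94
f 97 91 99
f 97 99 98
f 98 99 100
f 98 100 94
f 99 91 101
f 99 101 100
f 100 101 102
f 100 102 94
f 101 91 103
f 101 103 102
f 102 103 104
f 102 104 94
f 103 91 105
f 103 105 104
f 104 105 106
f 104 106 94
f 105 91 107
f 105 107 106
f 106 107 108
f 106 108 94
f 107 91 109
f 107 109 108
f 108 109 110
f 108 110 94
f 109 91 111
f 109 111 110
f 110 111 112
f 110 112 94
f 111 91 113
f 111 113 112
f 112 113 114
f 112 114 94
f 113 91 115
f 113 115 114
f 114 115 116
f 114 116 94
f 115 91 117
f 115 117 116
f 116 117 118
f 116 118 94
f 117 91 119
f 117 119 118
f 118 119 120
f 118 120 94
f 119 91 121
f 119 121 120
f 120 121 122
f 120 122 94
f 121 91 92
f 121 92 122
f 122 92 93
f 122 93 94
f 124 126 123
f 127 124 123
f 123 126 125
f 125 127 123
f 124 130 126
f 128 124 127
f 128 130 124
f 126 130 125
f 129 127 125
f 125 130 129
f 129 128 127
f 130 128 129

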